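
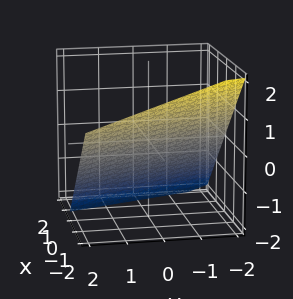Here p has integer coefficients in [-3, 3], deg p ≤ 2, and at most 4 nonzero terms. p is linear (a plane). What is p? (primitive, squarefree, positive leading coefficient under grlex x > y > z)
3*x + y + 3*z + 2

First, degree: every cross-section is a straight line — this is a plane, so deg p = 1.
Next, from the visible intercepts: it meets the y-axis at y = -2 (among the integer gridlines).
Finally, matching integer coefficients to the picture gives p.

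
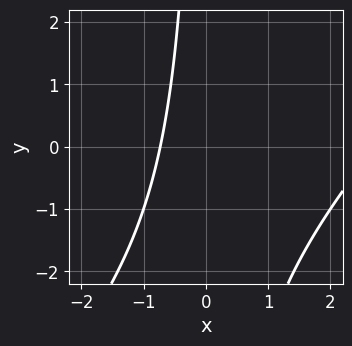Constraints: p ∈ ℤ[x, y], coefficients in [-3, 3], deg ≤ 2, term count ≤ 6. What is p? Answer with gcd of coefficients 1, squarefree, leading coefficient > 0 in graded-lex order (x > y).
1. Degree: the shape is more complex than any degree-1 curve, so deg p = 2.
2. From the axis intercepts and sections: the curve avoids every integer y-axis point in the box.
3. Assembling these constraints gives the stated polynomial.

x^2 - x*y - 2*x - 2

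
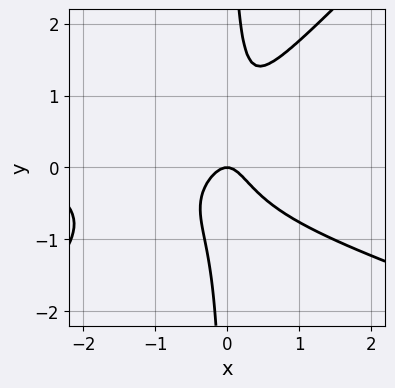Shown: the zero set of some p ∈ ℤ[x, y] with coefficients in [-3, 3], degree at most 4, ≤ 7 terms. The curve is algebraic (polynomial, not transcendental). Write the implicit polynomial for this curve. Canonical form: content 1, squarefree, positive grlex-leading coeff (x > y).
1. The degree is 3 — no degree-2 curve has this shape.
2. Checking where it meets the axes: it crosses the x-axis at the gridline x = 0; it meets the y-axis at y = 0 (among the integer gridlines).
3. Putting this together gives p.

x^3 + 2*x^2*y - 3*x*y^2 + 3*x^2 + y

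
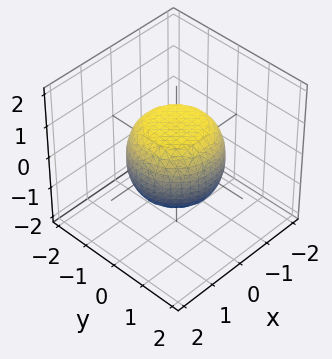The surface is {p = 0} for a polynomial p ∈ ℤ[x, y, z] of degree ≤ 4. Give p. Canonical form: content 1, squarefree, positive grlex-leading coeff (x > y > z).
2*x^4 + 4*x^2*y^2 + 2*y^4 - x^2 - y^2 + 3*z^2 - 3

First, deg p = 4. No degree-3 surface has this shape.
Then, by symmetry, every cross-section ⟂ z is a circle, so x, y appear only via x² + y².
Next, from the axis intercepts and sections: a circular section at z = 1 has radius between 0 and 1; the z-axis gridline crossings are at z ∈ {-1, 1}.
Finally, the integer polynomial consistent with all of this is the stated p.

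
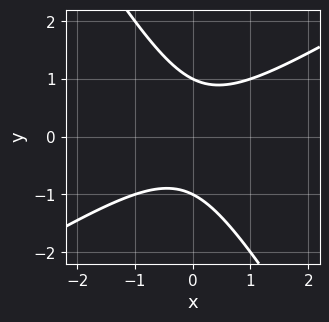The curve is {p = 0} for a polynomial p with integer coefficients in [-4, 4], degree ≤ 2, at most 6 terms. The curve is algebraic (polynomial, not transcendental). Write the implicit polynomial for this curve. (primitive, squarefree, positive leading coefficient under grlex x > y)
First, the degree is 2 — no degree-1 curve has this shape.
Then, from the axis intercepts and sections: no x-intercept at any integer in the box; the y-axis gridline crossings are at y ∈ {-1, 1}.
Finally, assembling these constraints gives the stated polynomial.

x^2 - x*y - y^2 + 1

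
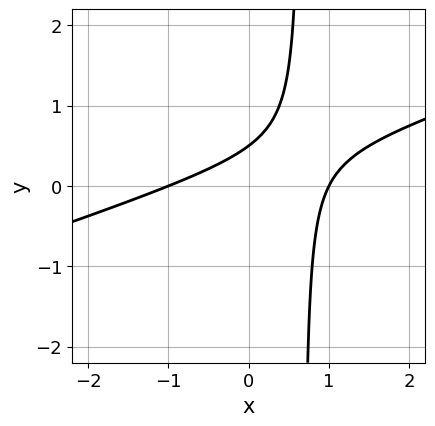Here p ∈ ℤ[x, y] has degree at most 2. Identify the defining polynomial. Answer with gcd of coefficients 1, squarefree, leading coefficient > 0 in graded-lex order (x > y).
x^2 - 3*x*y + 2*y - 1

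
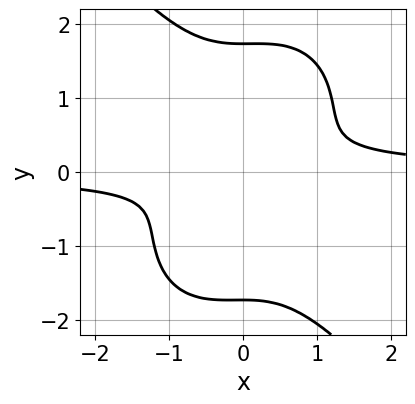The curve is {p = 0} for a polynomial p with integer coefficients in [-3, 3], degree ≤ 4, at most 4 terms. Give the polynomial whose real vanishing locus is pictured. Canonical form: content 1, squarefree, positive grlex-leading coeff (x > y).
1. deg p = 4. No degree-3 curve has this shape.
2. The integer polynomial consistent with all of this is the stated p.

2*x^3*y + y^4 - x^2 - 3*y^2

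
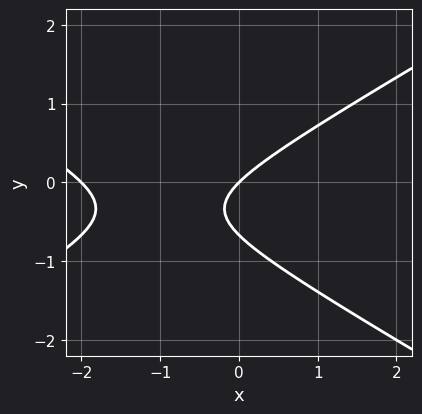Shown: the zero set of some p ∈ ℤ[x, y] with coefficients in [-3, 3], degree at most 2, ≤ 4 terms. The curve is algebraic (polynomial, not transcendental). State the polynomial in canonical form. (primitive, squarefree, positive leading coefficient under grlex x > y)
x^2 - 3*y^2 + 2*x - 2*y

First, deg p = 2.
Next, from the visible intercepts: it meets the y-axis at y = 0 (among the integer gridlines); the x-axis gridline crossings are at x ∈ {-2, 0}.
Finally, matching integer coefficients to the picture gives p.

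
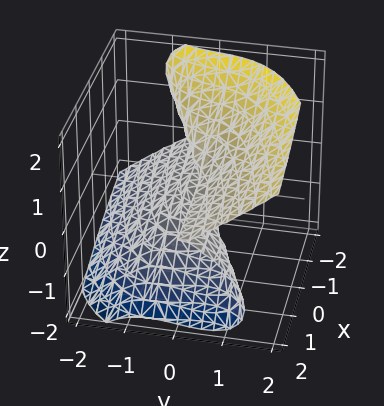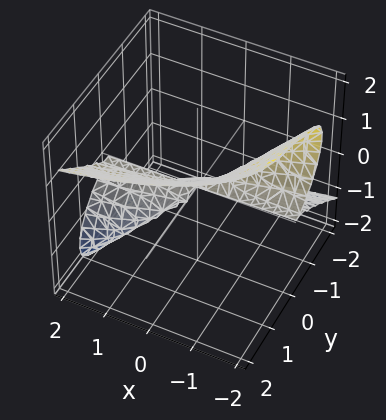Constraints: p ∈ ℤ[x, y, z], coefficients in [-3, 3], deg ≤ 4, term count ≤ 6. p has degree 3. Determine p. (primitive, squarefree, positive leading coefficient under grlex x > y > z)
3*x*z^2 - 2*y^3 + 3*z^3 - y*z

deg p = 3. The shape is more complex than any degree-2 surface.
Against the integer gridlines: the visible x-axis segment lies entirely on the surface; it meets the y-axis at y = 0 (among the integer gridlines); it meets the z-axis at z = 0 (among the integer gridlines).
Putting this together gives p.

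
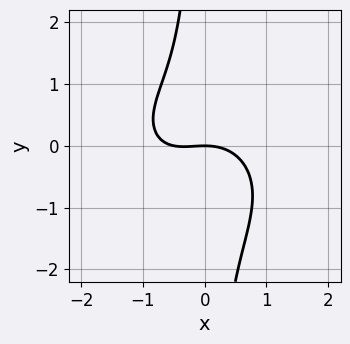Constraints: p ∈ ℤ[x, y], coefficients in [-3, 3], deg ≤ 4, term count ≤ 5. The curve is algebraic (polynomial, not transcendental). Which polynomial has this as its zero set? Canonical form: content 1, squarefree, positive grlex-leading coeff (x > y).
2*x^3 + 3*x*y^2 + x^2 + x*y + 3*y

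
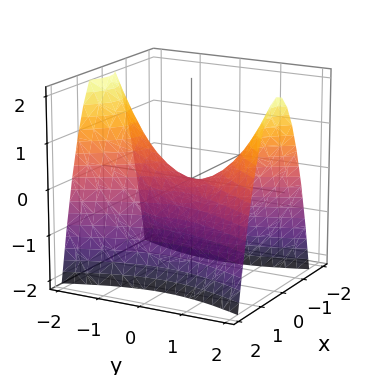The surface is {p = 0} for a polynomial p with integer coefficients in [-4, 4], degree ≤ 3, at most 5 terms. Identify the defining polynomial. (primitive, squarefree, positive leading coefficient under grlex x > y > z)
1. Degree: a hyperbolic paraboloid; a quadric, so deg p = 2.
2. Symmetries: the x ↦ −x reflection is a symmetry, so x appears only in even powers; the y ↦ −y reflection is a symmetry, so y appears only in even powers.
3. Checking where it meets the axes: one x-axis crossing is at x = 0; one z-axis crossing is at z = 0.
4. These observations pin down the coefficients.

3*x^2 - y^2 + 2*z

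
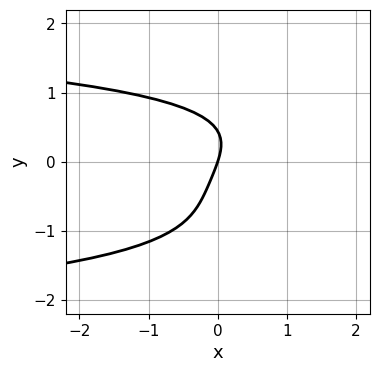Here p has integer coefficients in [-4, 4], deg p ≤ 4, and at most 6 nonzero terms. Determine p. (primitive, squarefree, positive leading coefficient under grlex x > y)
2*y^4 + 2*y^3 + y^2 + 3*x - y

1. deg p = 4. A generic line meets the curve in up to 4 points.
2. Against the integer gridlines: one y-axis crossing is at y = 0; it crosses the x-axis at the gridline x = 0.
3. Solving for integer coefficients yields p as stated.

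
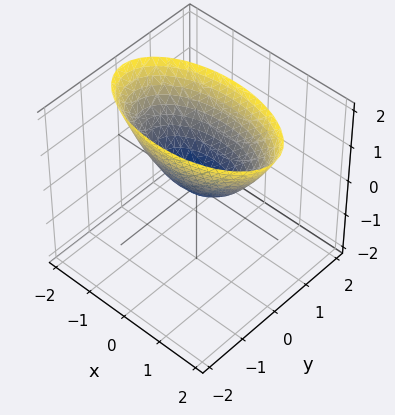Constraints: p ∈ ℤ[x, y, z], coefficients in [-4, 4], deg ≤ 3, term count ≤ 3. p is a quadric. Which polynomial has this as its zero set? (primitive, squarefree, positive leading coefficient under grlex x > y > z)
(a) Degree: a single bowl opening along one axis; a quadric, so deg p = 2.
(b) Symmetries: the y ↦ −y reflection is a symmetry, so y appears only in even powers; the x ↦ −x reflection is a symmetry, so x appears only in even powers.
(c) Reading off the gridlines: one x-axis crossing is at x = 0; one y-axis crossing is at y = 0; it crosses the z-axis at the gridline z = 0.
(d) Putting this together gives p.

x^2 + 3*y^2 - 2*z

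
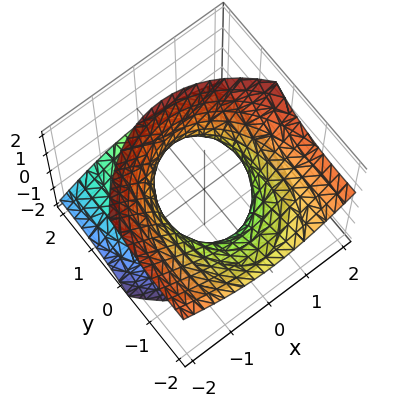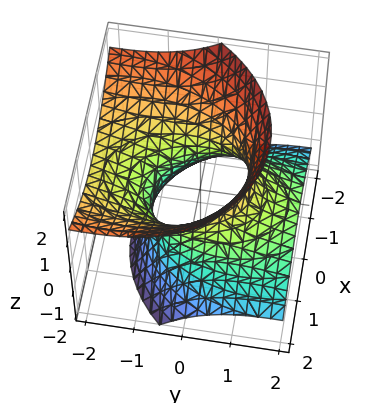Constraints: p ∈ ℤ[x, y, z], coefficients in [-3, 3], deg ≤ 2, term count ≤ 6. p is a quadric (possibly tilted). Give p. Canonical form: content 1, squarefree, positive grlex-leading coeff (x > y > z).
2*x^2 + y^2 + 3*y*z - 2*z^2 - 2

(a) The degree is 2 — a generic line meets the surface in up to 2 points.
(b) From the axis intercepts and sections: the x-axis gridline crossings are at x ∈ {-1, 1}; the surface avoids every integer z-axis point in the box.
(c) Fitting integer coefficients to these (and the overall shape) gives p.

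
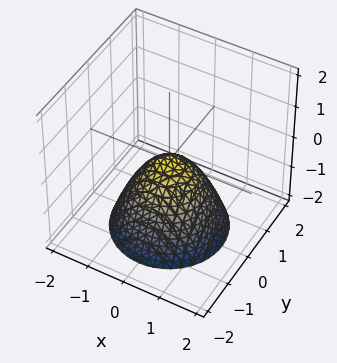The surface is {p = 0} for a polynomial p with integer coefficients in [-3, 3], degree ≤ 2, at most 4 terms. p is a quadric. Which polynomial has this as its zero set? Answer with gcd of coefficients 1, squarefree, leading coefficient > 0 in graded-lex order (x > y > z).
x^2 + y^2 + z

(a) deg p = 2. A paraboloid; a quadric.
(b) Symmetries: the z-axis is an axis of rotation, so x and y enter only as x² + y².
(c) Checking where it meets the axes: it crosses the x-axis at the gridline x = 0; it crosses the y-axis at the gridline y = 0; a circular section at z = -1 has radius exactly 1; it meets the z-axis at z = 0 (among the integer gridlines).
(d) These observations pin down the coefficients.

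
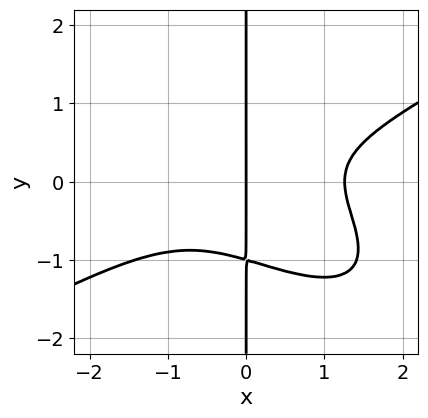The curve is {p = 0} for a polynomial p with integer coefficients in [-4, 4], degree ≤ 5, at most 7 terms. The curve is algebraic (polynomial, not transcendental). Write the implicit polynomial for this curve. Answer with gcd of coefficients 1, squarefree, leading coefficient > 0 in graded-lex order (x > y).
x^4 - 2*x^2*y^2 - 3*x*y^3 - x*y^2 - 2*x

First, deg p = 4.
Then, against the integer gridlines: it crosses the x-axis at the gridline x = 0; the visible y-axis segment lies entirely on the curve.
Finally, fitting integer coefficients to these (and the overall shape) gives p.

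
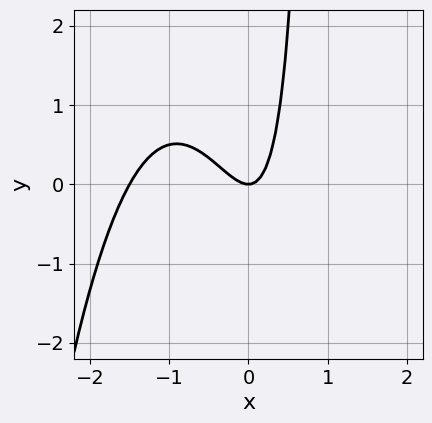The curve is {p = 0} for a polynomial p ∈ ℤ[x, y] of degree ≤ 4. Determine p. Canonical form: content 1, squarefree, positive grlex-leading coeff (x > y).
2*x^3 + 3*x^2 + x*y - y

First, degree: the shape is more complex than any degree-2 curve, so deg p = 3.
Next, reading off the gridlines: one x-axis crossing is at x = 0; it meets the y-axis at y = 0 (among the integer gridlines).
Finally, the integer polynomial consistent with all of this is the stated p.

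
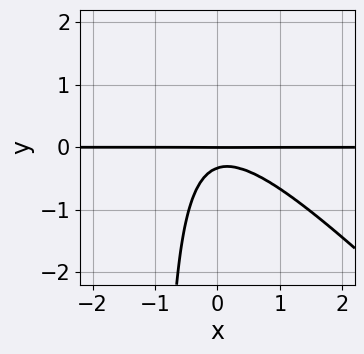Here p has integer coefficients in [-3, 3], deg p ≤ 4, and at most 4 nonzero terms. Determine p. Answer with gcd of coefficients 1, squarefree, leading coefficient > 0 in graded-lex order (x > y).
deg p = 3. No degree-2 curve has this shape.
Checking where it meets the axes: every point of the x-axis in the box is on the curve; one y-axis crossing is at y = 0.
Putting this together gives p.

3*x^2*y + 3*x*y^2 + 3*y^2 + y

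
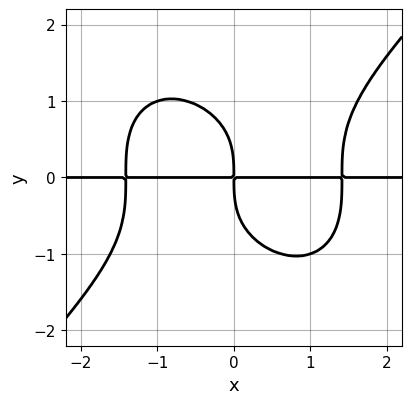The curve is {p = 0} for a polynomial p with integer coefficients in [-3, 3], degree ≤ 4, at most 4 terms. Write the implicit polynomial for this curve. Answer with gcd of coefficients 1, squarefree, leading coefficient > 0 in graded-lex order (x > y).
Degree: no degree-3 curve has this shape, so deg p = 4.
Observable constraints: the visible x-axis segment lies entirely on the curve.
The integer polynomial consistent with all of this is the stated p.

x^3*y - y^4 - 2*x*y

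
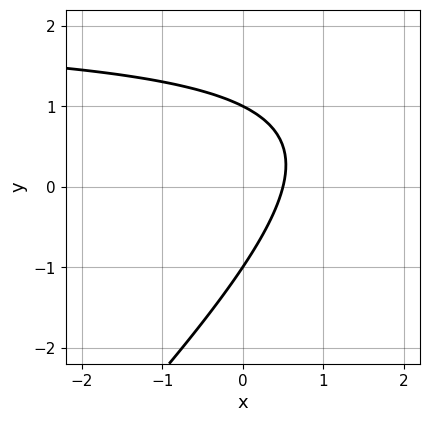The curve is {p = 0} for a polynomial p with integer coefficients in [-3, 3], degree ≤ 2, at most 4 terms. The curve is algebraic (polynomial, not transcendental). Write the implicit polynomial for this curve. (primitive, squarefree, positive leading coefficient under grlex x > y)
1. The degree is 2 — no degree-1 curve has this shape.
2. From the visible intercepts: the y-axis gridline crossings are at y ∈ {-1, 1}.
3. Matching integer coefficients to the picture gives p.

x*y - y^2 - 2*x + 1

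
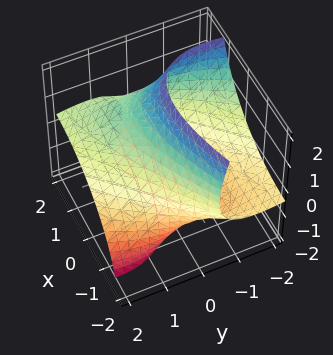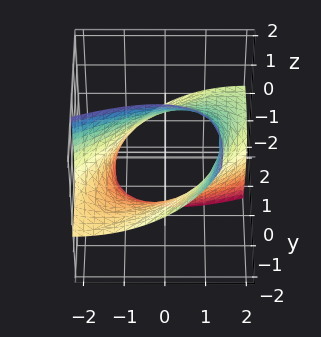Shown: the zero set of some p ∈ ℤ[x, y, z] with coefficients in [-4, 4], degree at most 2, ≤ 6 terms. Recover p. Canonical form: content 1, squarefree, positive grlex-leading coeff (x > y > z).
First, degree: the shape is more complex than any degree-1 surface, so deg p = 2.
Finally, solving for integer coefficients yields p as stated.

x^2 - 2*x*y + y^2 + 3*y*z + z^2 - 3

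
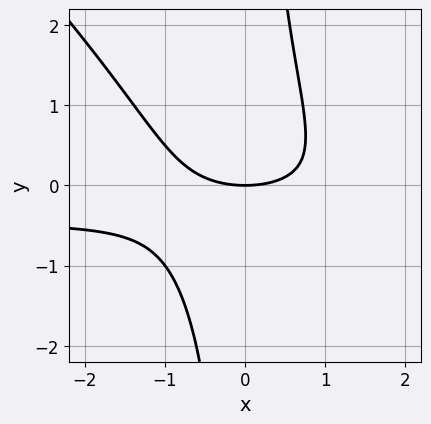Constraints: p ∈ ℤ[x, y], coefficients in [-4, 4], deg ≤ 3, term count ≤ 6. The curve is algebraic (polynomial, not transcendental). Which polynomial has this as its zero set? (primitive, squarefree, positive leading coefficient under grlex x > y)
2*x^2*y + 2*x*y^2 + x^2 - 3*y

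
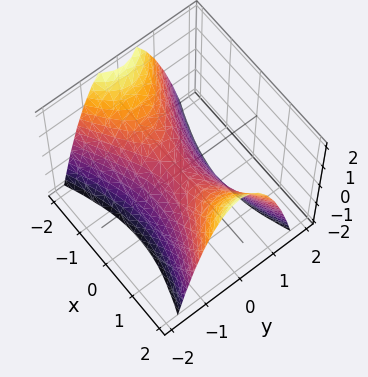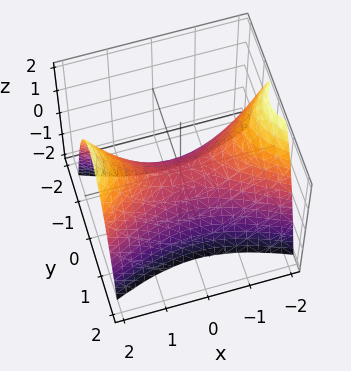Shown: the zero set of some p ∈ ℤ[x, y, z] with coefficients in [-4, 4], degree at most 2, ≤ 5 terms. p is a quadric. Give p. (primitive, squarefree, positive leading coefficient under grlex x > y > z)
x^2 - 3*y^2 - 2*z

(a) The degree is 2 — a saddle surface; a quadric.
(b) Symmetries: mirror symmetry y ↦ −y ⇒ only even powers of y; mirror symmetry x ↦ −x ⇒ only even powers of x.
(c) Checking where it meets the axes: one z-axis crossing is at z = 0; one y-axis crossing is at y = 0; one x-axis crossing is at x = 0.
(d) Assembling these constraints gives the stated polynomial.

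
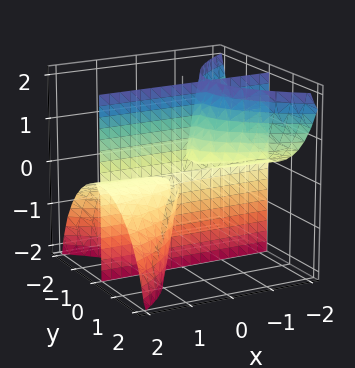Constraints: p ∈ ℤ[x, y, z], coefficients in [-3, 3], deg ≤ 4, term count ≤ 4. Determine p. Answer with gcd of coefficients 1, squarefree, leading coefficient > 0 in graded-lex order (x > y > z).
(a) I count 3 distinct pieces.
(b) deg p = 3.
(c) Observable constraints: one y-axis crossing is at y = 0; the visible z-axis segment lies entirely on the surface; the visible x-axis segment lies entirely on the surface.
(d) Putting this together gives p.

3*x*y*z + 2*y^3 + y*z^2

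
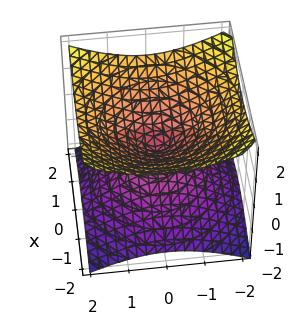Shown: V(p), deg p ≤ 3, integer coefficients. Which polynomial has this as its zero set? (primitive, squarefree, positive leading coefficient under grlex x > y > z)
(a) deg p = 2. Two nappes meeting at a single point; a quadric.
(b) Symmetries: rotational symmetry about the z-axis ⇒ p depends on x, y only through x² + y²; it's symmetric under z → −z, forcing even powers of z.
(c) Against the integer gridlines: it crosses the y-axis at the gridline y = 0; one z-axis crossing is at z = 0; it meets the x-axis at x = 0 (among the integer gridlines); a circular section at z = 1 has radius between 1 and 2.
(d) Together with the visible shape, these determine p as stated.

x^2 + y^2 - 2*z^2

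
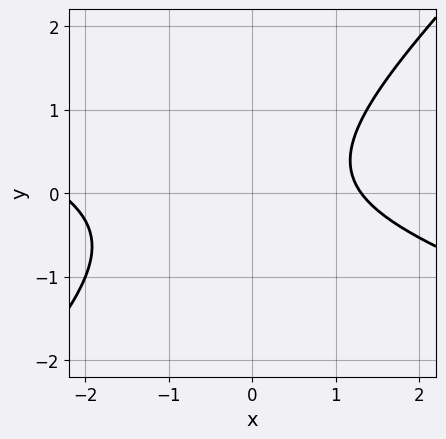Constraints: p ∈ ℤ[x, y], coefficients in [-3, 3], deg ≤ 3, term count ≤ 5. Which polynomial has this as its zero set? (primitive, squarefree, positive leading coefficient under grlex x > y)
First, deg p = 2. The shape is more complex than any degree-1 curve.
Then, from the axis intercepts and sections: the curve avoids every integer y-axis point in the box.
Finally, together with the visible shape, these determine p as stated.

x^2 + 2*x*y - 3*y^2 + x - 3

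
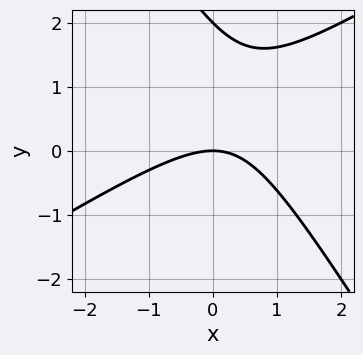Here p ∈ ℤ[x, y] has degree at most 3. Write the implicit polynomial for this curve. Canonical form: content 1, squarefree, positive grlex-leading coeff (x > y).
First, the degree is 2 — the shape is more complex than any degree-1 curve.
Then, from the axis intercepts and sections: it meets the x-axis at x = 0 (among the integer gridlines); the y-axis gridline crossings are at y ∈ {0, 2}.
Finally, these observations pin down the coefficients.

x^2 - x*y - y^2 + 2*y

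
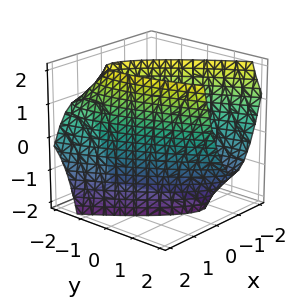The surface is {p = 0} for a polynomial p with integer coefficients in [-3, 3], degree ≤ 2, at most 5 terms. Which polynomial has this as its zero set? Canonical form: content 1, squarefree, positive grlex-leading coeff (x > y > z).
3*x^2 + 3*x*y + y^2 - y*z - 3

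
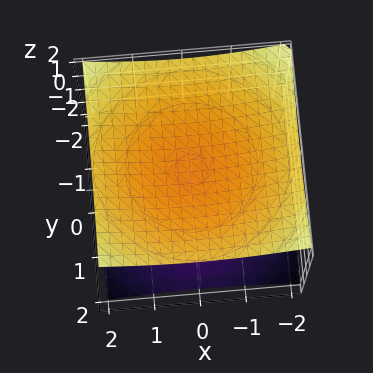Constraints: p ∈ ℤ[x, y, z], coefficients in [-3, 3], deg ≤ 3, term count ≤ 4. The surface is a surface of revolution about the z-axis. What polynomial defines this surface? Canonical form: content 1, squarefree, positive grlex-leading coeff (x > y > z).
x^2 + y^2 - 3*z^2 + 3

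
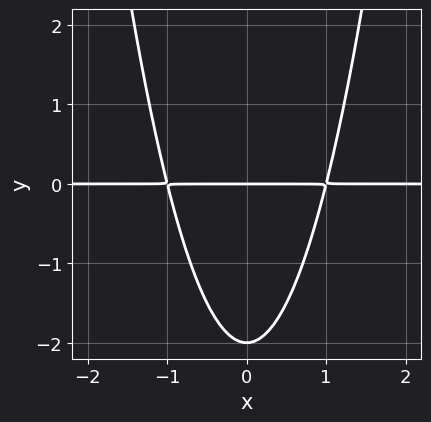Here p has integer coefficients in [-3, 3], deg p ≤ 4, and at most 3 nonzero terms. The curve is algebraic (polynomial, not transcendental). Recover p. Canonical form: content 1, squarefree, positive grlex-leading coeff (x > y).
(a) The degree is 3 — no degree-2 curve has this shape.
(b) Symmetries: mirror symmetry x ↦ −x ⇒ only even powers of x.
(c) From the axis intercepts and sections: every point of the x-axis in the box is on the curve; among the integer gridlines, it crosses the y-axis at y ∈ {-2, 0}.
(d) Solving for integer coefficients yields p as stated.

2*x^2*y - y^2 - 2*y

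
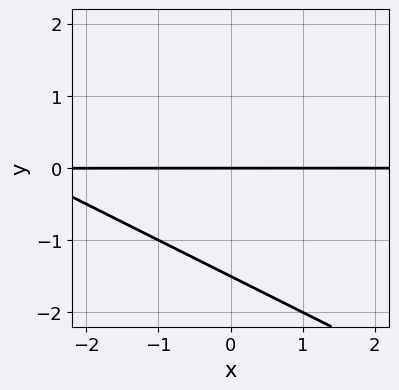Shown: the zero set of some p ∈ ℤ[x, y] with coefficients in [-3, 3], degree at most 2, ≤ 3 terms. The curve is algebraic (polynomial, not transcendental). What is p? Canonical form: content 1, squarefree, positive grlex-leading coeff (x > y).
First, degree: no degree-1 curve has this shape, so deg p = 2.
Then, from the axis intercepts and sections: one y-axis crossing is at y = 0; the visible x-axis segment lies entirely on the curve.
Finally, together with the visible shape, these determine p as stated.

x*y + 2*y^2 + 3*y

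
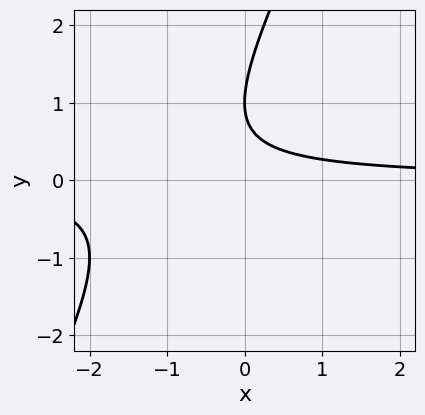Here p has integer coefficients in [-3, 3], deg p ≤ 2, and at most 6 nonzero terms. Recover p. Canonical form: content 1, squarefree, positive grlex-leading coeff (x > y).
2*x*y - y^2 + 2*y - 1

(a) deg p = 2.
(b) From the axis intercepts and sections: it meets the y-axis at y = 1 (among the integer gridlines); it misses every integer gridline on the x-axis.
(c) Solving for integer coefficients yields p as stated.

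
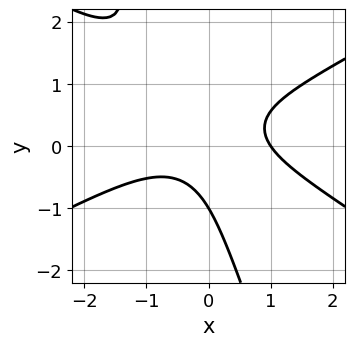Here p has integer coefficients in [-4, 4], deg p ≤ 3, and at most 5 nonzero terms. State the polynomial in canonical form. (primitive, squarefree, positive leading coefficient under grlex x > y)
x^3 - 3*x*y^2 - y^3 + 2*x*y - 1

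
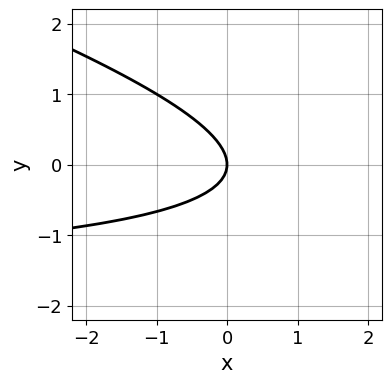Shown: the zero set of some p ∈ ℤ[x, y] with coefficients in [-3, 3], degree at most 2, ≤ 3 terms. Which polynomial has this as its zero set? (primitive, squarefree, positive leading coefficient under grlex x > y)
(a) The degree is 2 — no degree-1 curve has this shape.
(b) Observable constraints: it crosses the y-axis at the gridline y = 0; one x-axis crossing is at x = 0.
(c) Matching integer coefficients to the picture gives p.

x*y + 3*y^2 + 2*x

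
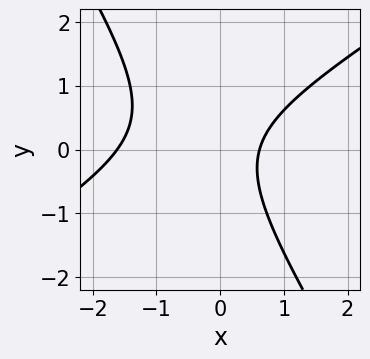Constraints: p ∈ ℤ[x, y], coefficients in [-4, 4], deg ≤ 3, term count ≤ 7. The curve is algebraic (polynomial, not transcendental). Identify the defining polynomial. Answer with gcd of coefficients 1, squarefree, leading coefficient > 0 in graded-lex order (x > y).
x^2 - x*y - y^2 + x - 1

(a) The degree is 2 — a generic line meets the curve in up to 2 points.
(b) Checking where it meets the axes: no y-intercept at any integer in the box.
(c) Fitting integer coefficients to these (and the overall shape) gives p.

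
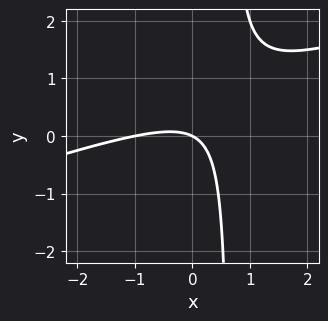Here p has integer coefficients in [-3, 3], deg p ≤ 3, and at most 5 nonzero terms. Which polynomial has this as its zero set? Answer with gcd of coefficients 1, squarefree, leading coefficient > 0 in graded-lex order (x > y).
The degree is 2 — no degree-1 curve has this shape.
Against the integer gridlines: among the integer gridlines, it crosses the x-axis at x ∈ {-1, 0}; it crosses the y-axis at the gridline y = 0.
Fitting integer coefficients to these (and the overall shape) gives p.

x^2 - 3*x*y + x + 2*y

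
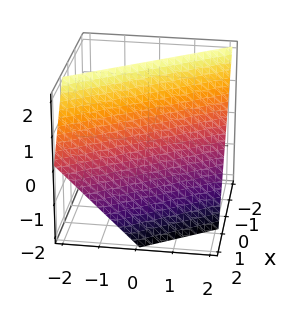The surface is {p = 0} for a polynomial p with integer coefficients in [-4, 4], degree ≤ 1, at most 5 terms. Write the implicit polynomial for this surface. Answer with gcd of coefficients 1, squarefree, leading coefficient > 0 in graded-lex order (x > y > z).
3*x + 2*y + 2*z - 2

First, degree: every cross-section is a straight line — this is a plane, so deg p = 1.
Then, observable constraints: it meets the y-axis at y = 1 (among the integer gridlines); it meets the z-axis at z = 1 (among the integer gridlines).
Finally, fitting integer coefficients to these (and the overall shape) gives p.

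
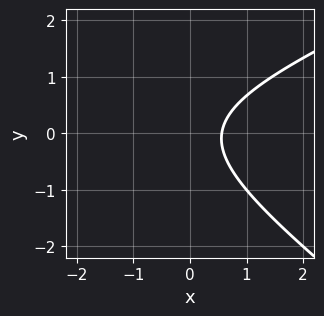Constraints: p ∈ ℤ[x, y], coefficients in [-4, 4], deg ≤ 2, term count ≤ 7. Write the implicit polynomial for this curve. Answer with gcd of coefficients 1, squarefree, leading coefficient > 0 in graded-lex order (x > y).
(a) Degree: a generic line meets the curve in up to 2 points, so deg p = 2.
(b) Checking where it meets the axes: it misses every integer gridline on the y-axis.
(c) The integer polynomial consistent with all of this is the stated p.

x^2 - x*y - 3*y^2 + 3*x - 2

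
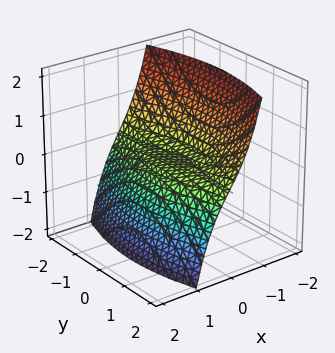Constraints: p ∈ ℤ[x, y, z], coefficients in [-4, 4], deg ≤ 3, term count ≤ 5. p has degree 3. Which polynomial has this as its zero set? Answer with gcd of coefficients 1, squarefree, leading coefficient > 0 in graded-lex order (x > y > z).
1. deg p = 3. The shape is more complex than any degree-2 surface.
2. Against the integer gridlines: it crosses the x-axis at the gridline x = 0; it crosses the z-axis at the gridline z = 0; every point of the y-axis in the box is on the surface.
3. These observations pin down the coefficients.

3*x^3 + x*y^2 + 3*z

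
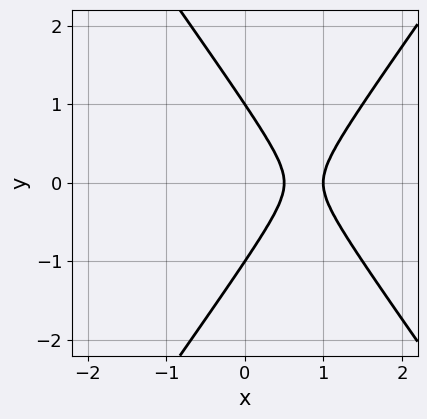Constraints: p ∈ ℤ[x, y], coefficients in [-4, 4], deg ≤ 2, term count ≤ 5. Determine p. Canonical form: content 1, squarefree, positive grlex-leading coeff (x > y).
2*x^2 - y^2 - 3*x + 1

(a) Degree: the shape is more complex than any degree-1 curve, so deg p = 2.
(b) Symmetries: it's symmetric under y → −y, forcing even powers of y.
(c) Reading off the gridlines: among the integer gridlines, it crosses the y-axis at y ∈ {-1, 1}; one x-axis crossing is at x = 1.
(d) Fitting integer coefficients to these (and the overall shape) gives p.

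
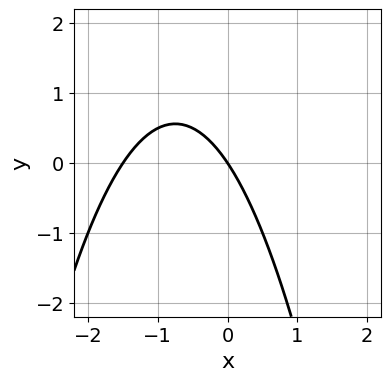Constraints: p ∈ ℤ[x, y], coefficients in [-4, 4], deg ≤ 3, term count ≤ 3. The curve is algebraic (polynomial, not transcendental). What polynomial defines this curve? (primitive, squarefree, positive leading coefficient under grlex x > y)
(a) The degree is 2 — the shape is more complex than any degree-1 curve.
(b) Reading off the gridlines: one x-axis crossing is at x = 0; it crosses the y-axis at the gridline y = 0.
(c) Fitting integer coefficients to these (and the overall shape) gives p.

2*x^2 + 3*x + 2*y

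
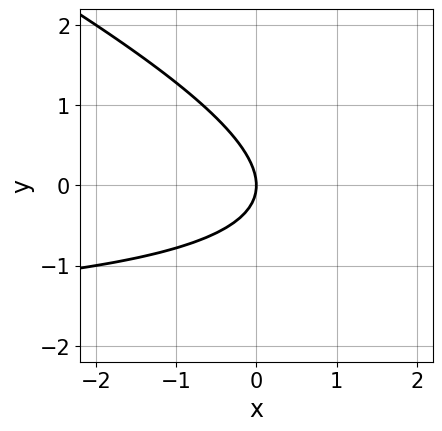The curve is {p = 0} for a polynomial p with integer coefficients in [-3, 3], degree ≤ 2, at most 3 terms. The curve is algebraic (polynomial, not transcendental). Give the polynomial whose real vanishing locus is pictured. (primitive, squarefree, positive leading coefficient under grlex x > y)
deg p = 2. The shape is more complex than any degree-1 curve.
Against the integer gridlines: it meets the y-axis at y = 0 (among the integer gridlines); one x-axis crossing is at x = 0.
The integer polynomial consistent with all of this is the stated p.

x*y + 2*y^2 + 2*x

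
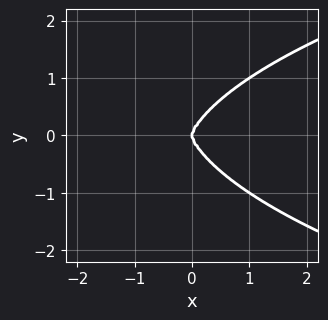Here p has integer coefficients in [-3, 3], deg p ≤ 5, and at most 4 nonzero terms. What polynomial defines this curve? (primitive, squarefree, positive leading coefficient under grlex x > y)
1. The degree is 4 — the shape is more complex than any degree-3 curve.
2. Symmetries: mirror symmetry y ↦ −y ⇒ only even powers of y.
3. From the axis intercepts and sections: it crosses the x-axis at the gridline x = 0; it crosses the y-axis at the gridline y = 0.
4. These observations pin down the coefficients.

x^2*y^2 + y^4 - 2*x^3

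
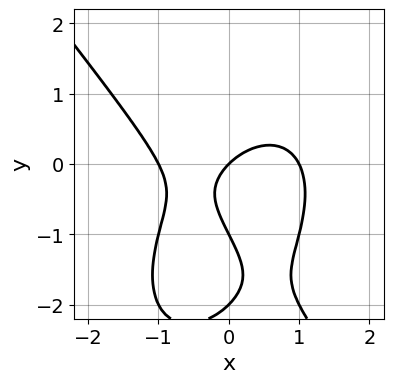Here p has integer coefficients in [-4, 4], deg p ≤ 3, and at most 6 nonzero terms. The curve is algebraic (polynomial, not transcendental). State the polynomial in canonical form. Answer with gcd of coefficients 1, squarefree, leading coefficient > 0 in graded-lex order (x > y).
First, deg p = 3.
Next, from the axis intercepts and sections: the y-axis gridline crossings are at y ∈ {-2, -1, 0}; among the integer gridlines, it crosses the x-axis at x ∈ {-1, 0, 1}.
Finally, the integer polynomial consistent with all of this is the stated p.

2*x^3 + y^3 + 3*y^2 - 2*x + 2*y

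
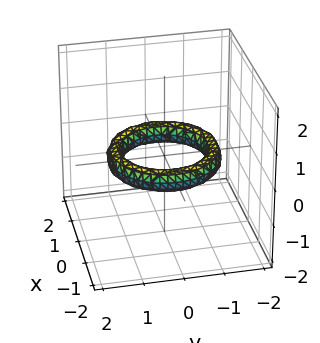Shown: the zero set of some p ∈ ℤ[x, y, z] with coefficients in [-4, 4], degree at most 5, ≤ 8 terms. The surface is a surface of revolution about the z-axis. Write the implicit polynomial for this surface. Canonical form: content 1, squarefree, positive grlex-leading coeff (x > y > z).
First, deg p = 4.
Next, symmetries: the z-axis is an axis of rotation, so x and y enter only as x² + y².
Then, observable constraints: among the integer gridlines, it crosses the x-axis at x ∈ {-1, 1}; among the integer gridlines, it crosses the y-axis at y ∈ {-1, 1}.
Finally, solving for integer coefficients yields p as stated.

x^4 + 2*x^2*y^2 + y^4 - 3*x^2 - 3*y^2 + 3*z^2 + 2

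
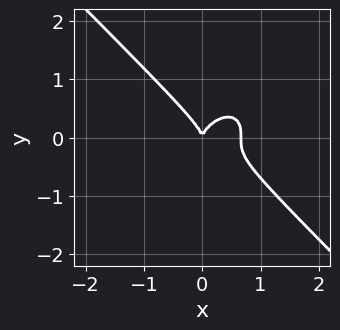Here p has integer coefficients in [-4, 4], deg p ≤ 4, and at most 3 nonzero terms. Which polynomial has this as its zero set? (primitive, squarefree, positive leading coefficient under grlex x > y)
3*x^3 + 3*y^3 - 2*x^2

deg p = 3.
From the visible intercepts: one x-axis crossing is at x = 0; it meets the y-axis at y = 0 (among the integer gridlines).
Putting this together gives p.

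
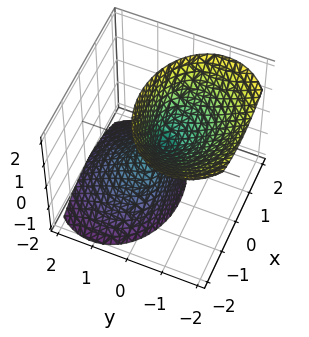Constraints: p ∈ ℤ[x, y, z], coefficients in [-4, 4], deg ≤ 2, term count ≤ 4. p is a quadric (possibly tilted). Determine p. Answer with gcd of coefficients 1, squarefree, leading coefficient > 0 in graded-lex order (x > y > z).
(a) There are 2 components. Treating them together as one polynomial.
(b) Degree: no degree-1 surface has this shape, so deg p = 2.
(c) Against the integer gridlines: it crosses the y-axis at the gridline y = 0; one z-axis crossing is at z = 0; it crosses the x-axis at the gridline x = 0.
(d) Assembling these constraints gives the stated polynomial.

2*x^2 + 3*y^2 + 3*y*z - z^2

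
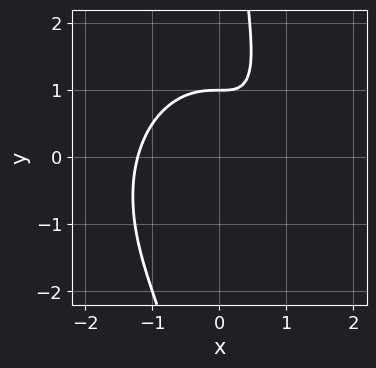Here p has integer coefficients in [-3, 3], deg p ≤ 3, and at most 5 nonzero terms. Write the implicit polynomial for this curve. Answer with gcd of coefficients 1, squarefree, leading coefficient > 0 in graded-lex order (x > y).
3*x^3 + 2*x*y^2 - 2*x - 3*y + 3

deg p = 3.
From the axis intercepts and sections: it meets the y-axis at y = 1 (among the integer gridlines).
Putting this together gives p.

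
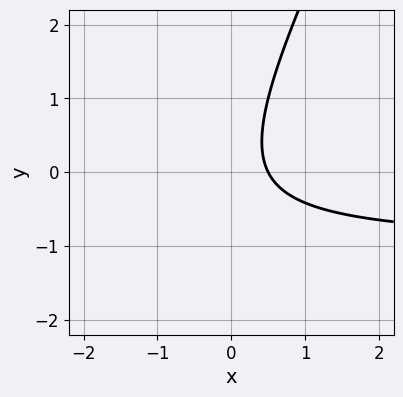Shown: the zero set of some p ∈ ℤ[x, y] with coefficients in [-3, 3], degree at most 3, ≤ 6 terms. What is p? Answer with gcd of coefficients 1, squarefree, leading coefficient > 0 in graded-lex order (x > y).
1. The degree is 2 — a generic line meets the curve in up to 2 points.
2. From the visible intercepts: no y-intercept at any integer in the box.
3. Together with the visible shape, these determine p as stated.

2*x*y - y^2 + 2*x - 1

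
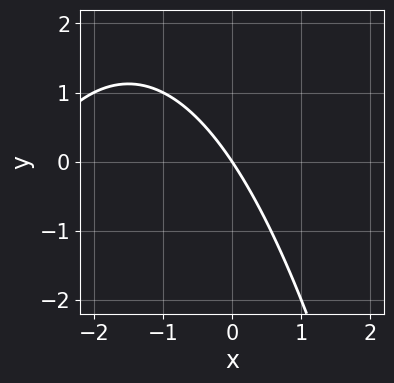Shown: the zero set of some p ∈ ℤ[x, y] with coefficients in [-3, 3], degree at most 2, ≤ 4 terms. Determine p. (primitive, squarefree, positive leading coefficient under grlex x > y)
First, degree: no degree-1 curve has this shape, so deg p = 2.
Then, from the visible intercepts: it meets the y-axis at y = 0 (among the integer gridlines); one x-axis crossing is at x = 0.
Finally, solving for integer coefficients yields p as stated.

x^2 + 3*x + 2*y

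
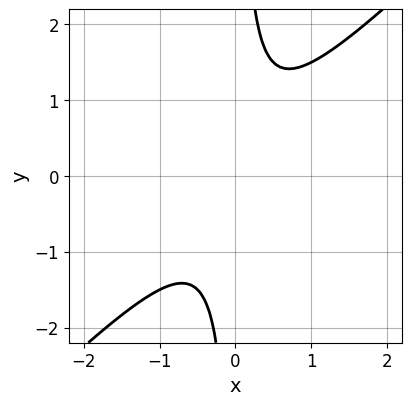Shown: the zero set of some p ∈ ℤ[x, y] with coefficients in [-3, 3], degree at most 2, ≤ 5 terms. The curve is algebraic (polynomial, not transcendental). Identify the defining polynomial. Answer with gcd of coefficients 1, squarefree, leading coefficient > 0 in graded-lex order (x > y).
2*x^2 - 2*x*y + 1

(a) The degree is 2 — no degree-1 curve has this shape.
(b) Against the integer gridlines: no x-intercept at any integer in the box; no y-intercept at any integer in the box.
(c) Together with the visible shape, these determine p as stated.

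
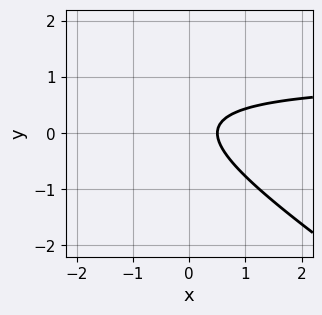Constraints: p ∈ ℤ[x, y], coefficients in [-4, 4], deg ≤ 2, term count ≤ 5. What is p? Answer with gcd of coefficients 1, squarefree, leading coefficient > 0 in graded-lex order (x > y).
2*x*y + 3*y^2 - 2*x - y + 1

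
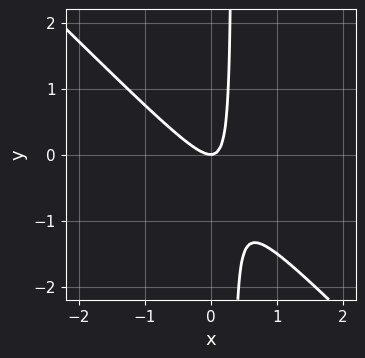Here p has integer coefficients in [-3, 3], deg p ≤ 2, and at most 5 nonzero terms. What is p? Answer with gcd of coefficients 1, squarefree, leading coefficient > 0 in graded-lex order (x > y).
3*x^2 + 3*x*y - y

deg p = 2. No degree-1 curve has this shape.
Against the integer gridlines: it crosses the x-axis at the gridline x = 0; it meets the y-axis at y = 0 (among the integer gridlines).
Assembling these constraints gives the stated polynomial.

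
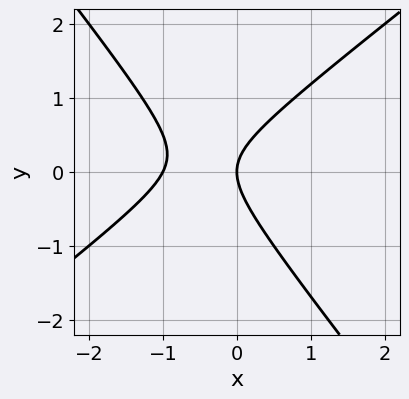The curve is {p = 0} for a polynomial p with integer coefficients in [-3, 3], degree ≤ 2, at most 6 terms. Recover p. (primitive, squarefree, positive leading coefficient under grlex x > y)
1. The degree is 2 — a generic line meets the curve in up to 2 points.
2. Reading off the gridlines: among the integer gridlines, it crosses the x-axis at x ∈ {-1, 0}; it crosses the y-axis at the gridline y = 0.
3. Matching integer coefficients to the picture gives p.

2*x^2 - x*y - 2*y^2 + 2*x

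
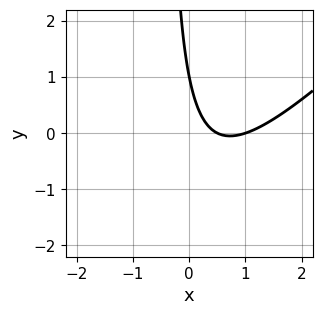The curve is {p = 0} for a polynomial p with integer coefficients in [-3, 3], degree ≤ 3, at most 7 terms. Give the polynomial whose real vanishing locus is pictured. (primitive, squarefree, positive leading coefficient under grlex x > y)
(a) deg p = 2. A generic line meets the curve in up to 2 points.
(b) From the visible intercepts: one y-axis crossing is at y = 1; one x-axis crossing is at x = 1.
(c) These observations pin down the coefficients.

2*x^2 - 2*x*y - 3*x - y + 1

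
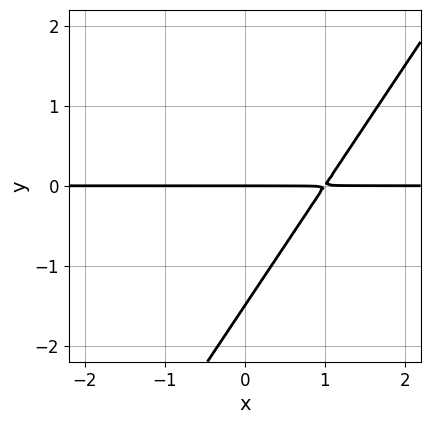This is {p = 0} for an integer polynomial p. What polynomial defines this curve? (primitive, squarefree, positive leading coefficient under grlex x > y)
(a) The degree is 2 — a generic line meets the curve in up to 2 points.
(b) Reading off the gridlines: every point of the x-axis in the box is on the curve; one y-axis crossing is at y = 0.
(c) These observations pin down the coefficients.

3*x*y - 2*y^2 - 3*y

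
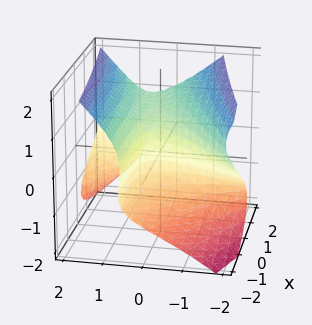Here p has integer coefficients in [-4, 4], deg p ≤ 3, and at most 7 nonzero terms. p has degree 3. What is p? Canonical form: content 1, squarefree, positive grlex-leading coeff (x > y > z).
I count 2 distinct pieces. They look like related sheets of one shape, so recover p as a whole.
Degree: the shape is more complex than any degree-2 surface, so deg p = 3.
From the axis intercepts and sections: it meets the y-axis at y = 0 (among the integer gridlines); it meets the z-axis at z = 0 (among the integer gridlines); it crosses the x-axis at the gridline x = 0.
Solving for integer coefficients yields p as stated.

3*y^2*z - 3*z^3 - 3*x*y + 2*y^2 + 2*x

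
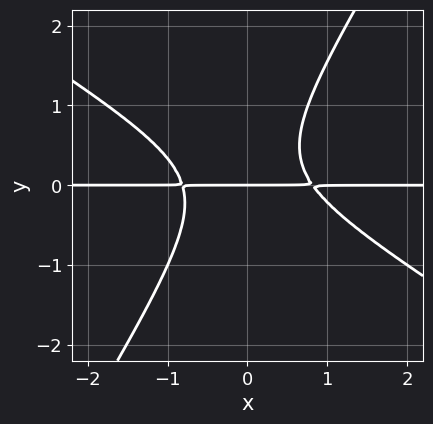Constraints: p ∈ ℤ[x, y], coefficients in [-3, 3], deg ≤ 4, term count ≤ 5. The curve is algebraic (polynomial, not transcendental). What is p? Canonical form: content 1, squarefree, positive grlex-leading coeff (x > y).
deg p = 3. A generic line meets the curve in up to 3 points.
Checking where it meets the axes: one y-axis crossing is at y = 0; every point of the x-axis in the box is on the curve.
Assembling these constraints gives the stated polynomial.

3*x^2*y + 3*x*y^2 - 3*y^3 + y^2 - 2*y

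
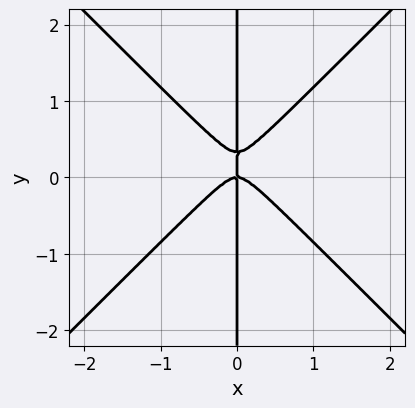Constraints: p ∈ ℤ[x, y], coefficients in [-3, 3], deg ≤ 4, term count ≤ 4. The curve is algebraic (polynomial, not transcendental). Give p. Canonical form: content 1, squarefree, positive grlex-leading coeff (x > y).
3*x^3 - 3*x*y^2 + x*y

First, the degree is 3 — the shape is more complex than any degree-2 curve.
Then, reading off the gridlines: every point of the y-axis in the box is on the curve; it meets the x-axis at x = 0 (among the integer gridlines).
Finally, fitting integer coefficients to these (and the overall shape) gives p.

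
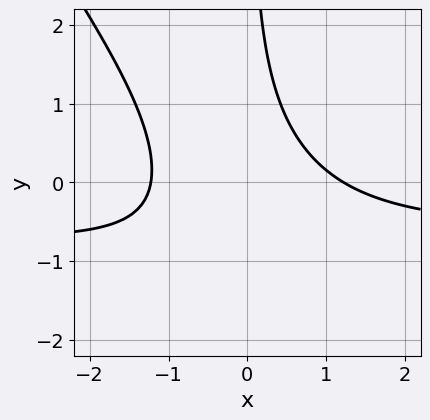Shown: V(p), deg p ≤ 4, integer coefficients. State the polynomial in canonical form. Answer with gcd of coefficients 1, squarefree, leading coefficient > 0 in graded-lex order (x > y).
First, deg p = 3.
Then, reading off the gridlines: no y-intercept at any integer in the box.
Finally, matching integer coefficients to the picture gives p.

3*x^2*y + 2*x*y^2 + 2*x^2 + 3*x*y - 3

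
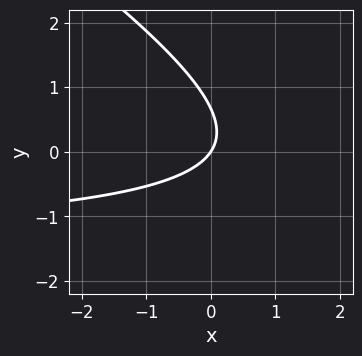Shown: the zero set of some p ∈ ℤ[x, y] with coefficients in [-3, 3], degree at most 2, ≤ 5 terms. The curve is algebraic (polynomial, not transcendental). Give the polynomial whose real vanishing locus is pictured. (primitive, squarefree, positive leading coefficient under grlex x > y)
(a) Degree: no degree-1 curve has this shape, so deg p = 2.
(b) Checking where it meets the axes: it crosses the x-axis at the gridline x = 0; it meets the y-axis at y = 0 (among the integer gridlines).
(c) Putting this together gives p.

2*x*y + 3*y^2 + 3*x - 2*y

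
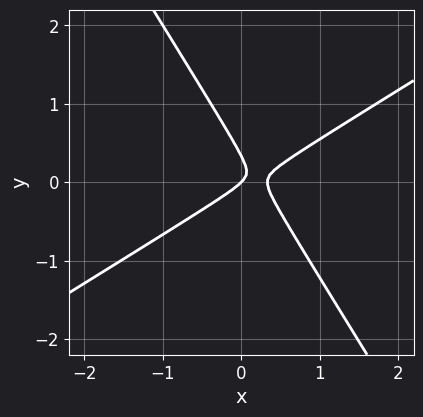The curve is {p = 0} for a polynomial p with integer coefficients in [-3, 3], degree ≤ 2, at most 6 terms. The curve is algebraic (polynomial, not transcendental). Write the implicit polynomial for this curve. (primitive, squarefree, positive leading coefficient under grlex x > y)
1. The degree is 2 — no degree-1 curve has this shape.
2. From the visible intercepts: it meets the y-axis at y = 0 (among the integer gridlines); it meets the x-axis at x = 0 (among the integer gridlines).
3. Solving for integer coefficients yields p as stated.

3*x^2 - 3*x*y - 3*y^2 - x + y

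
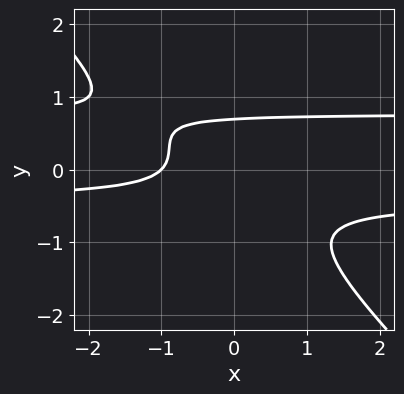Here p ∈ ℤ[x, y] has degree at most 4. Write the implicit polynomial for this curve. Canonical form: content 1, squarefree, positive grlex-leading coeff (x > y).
(a) The degree is 3 — no degree-2 curve has this shape.
(b) Against the integer gridlines: one x-axis crossing is at x = -1.
(c) The integer polynomial consistent with all of this is the stated p.

3*x*y^2 + 3*y^3 - x*y - x - 1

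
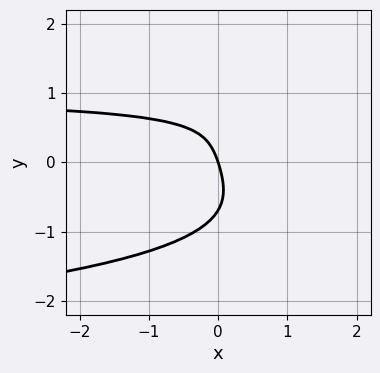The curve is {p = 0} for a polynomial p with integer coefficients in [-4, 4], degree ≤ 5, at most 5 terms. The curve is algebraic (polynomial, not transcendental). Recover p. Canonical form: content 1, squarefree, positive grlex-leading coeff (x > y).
3*y^4 - 3*x*y + 3*x + y

First, the degree is 4 — no degree-3 curve has this shape.
Next, checking where it meets the axes: it meets the y-axis at y = 0 (among the integer gridlines); it crosses the x-axis at the gridline x = 0.
Finally, matching integer coefficients to the picture gives p.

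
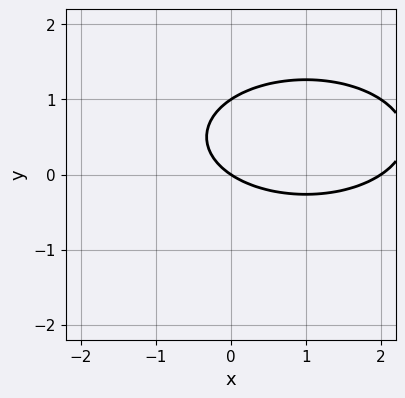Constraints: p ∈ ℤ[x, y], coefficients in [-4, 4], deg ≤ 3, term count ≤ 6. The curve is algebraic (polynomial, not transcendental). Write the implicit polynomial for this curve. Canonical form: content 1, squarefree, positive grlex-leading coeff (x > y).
x^2 + 3*y^2 - 2*x - 3*y

(a) The degree is 2 — no degree-1 curve has this shape.
(b) Observable constraints: the x-axis gridline crossings are at x ∈ {0, 2}; among the integer gridlines, it crosses the y-axis at y ∈ {0, 1}.
(c) Solving for integer coefficients yields p as stated.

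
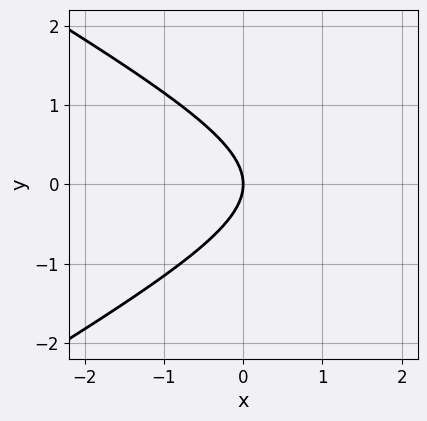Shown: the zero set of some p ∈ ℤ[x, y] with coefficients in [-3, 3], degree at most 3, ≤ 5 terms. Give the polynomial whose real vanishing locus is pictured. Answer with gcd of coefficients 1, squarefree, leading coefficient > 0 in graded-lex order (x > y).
x^2 - 3*y^2 - 3*x

(a) Degree: no degree-1 curve has this shape, so deg p = 2.
(b) Symmetries: it's symmetric under y → −y, forcing even powers of y.
(c) Reading off the gridlines: it meets the y-axis at y = 0 (among the integer gridlines); it meets the x-axis at x = 0 (among the integer gridlines).
(d) Assembling these constraints gives the stated polynomial.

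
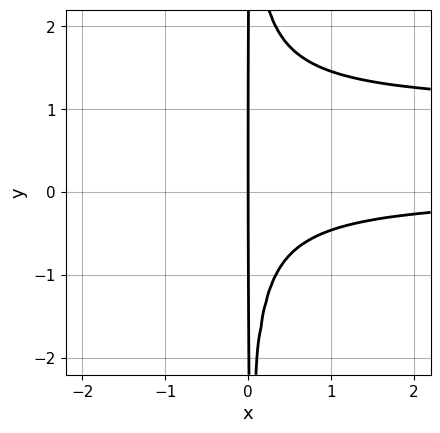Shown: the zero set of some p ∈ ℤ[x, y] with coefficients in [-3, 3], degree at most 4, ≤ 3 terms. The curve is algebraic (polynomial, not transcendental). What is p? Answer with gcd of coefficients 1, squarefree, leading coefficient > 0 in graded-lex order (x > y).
3*x^2*y^2 - 3*x^2*y - 2*x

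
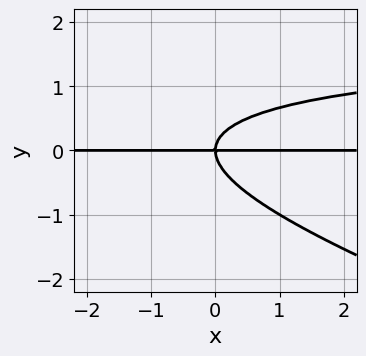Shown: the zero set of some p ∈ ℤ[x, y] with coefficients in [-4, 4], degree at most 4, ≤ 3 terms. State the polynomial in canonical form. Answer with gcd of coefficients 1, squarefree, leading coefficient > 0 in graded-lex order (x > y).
First, deg p = 3. A generic line meets the curve in up to 3 points.
Then, against the integer gridlines: it meets the y-axis at y = 0 (among the integer gridlines); the visible x-axis segment lies entirely on the curve.
Finally, together with the visible shape, these determine p as stated.

x*y^2 + 3*y^3 - 2*x*y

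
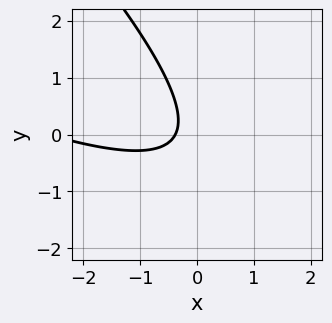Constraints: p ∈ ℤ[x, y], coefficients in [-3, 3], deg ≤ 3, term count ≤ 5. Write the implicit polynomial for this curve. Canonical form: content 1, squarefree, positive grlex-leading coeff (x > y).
x^2 + 3*x*y + 2*y^2 + 3*x + 1

(a) Degree: a generic line meets the curve in up to 2 points, so deg p = 2.
(b) From the visible intercepts: the curve avoids every integer y-axis point in the box.
(c) The integer polynomial consistent with all of this is the stated p.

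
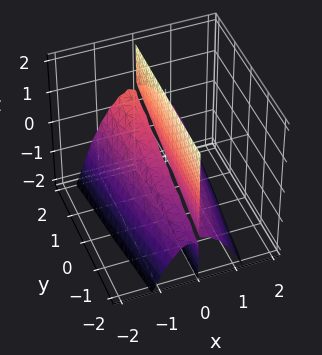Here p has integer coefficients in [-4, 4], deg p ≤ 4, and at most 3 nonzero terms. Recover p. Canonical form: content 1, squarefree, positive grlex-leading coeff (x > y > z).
3*x^3 - x*y + 3*x*z

(a) I count 2 distinct pieces. Treating them together as one polynomial.
(b) Degree: a generic line meets the surface in up to 3 points, so deg p = 3.
(c) From the axis intercepts and sections: every point of the y-axis in the box is on the surface; it crosses the x-axis at the gridline x = 0; the visible z-axis segment lies entirely on the surface.
(d) Solving for integer coefficients yields p as stated.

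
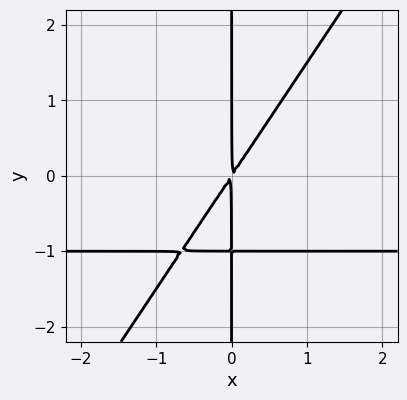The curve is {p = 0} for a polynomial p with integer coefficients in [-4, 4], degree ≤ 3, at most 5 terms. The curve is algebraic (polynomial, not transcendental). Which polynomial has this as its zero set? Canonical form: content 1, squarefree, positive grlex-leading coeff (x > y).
1. Degree: no degree-2 curve has this shape, so deg p = 3.
2. From the axis intercepts and sections: every point of the y-axis in the box is on the curve.
3. The integer polynomial consistent with all of this is the stated p.

3*x^2*y - 2*x*y^2 + 3*x^2 - 2*x*y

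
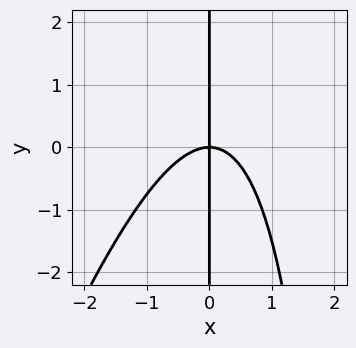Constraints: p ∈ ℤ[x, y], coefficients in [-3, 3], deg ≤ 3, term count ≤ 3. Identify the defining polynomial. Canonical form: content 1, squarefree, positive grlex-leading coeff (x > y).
Degree: a generic line meets the curve in up to 3 points, so deg p = 3.
Checking where it meets the axes: it meets the x-axis at x = 0 (among the integer gridlines); every point of the y-axis in the box is on the curve.
Matching integer coefficients to the picture gives p.

3*x^3 - x^2*y + 3*x*y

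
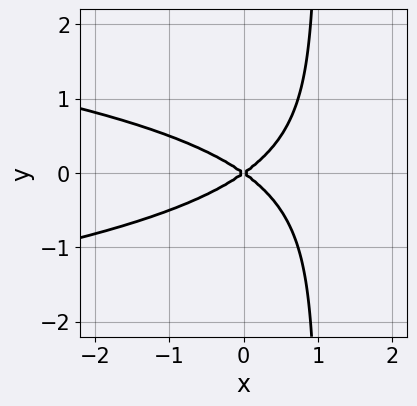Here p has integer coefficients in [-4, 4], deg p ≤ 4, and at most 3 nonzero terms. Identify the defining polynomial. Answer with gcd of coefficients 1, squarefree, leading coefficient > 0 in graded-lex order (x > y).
The degree is 3 — a generic line meets the curve in up to 3 points.
Symmetries: mirror symmetry y ↦ −y ⇒ only even powers of y.
From the visible intercepts: one y-axis crossing is at y = 0; it crosses the x-axis at the gridline x = 0.
Fitting integer coefficients to these (and the overall shape) gives p.

2*x*y^2 + x^2 - 2*y^2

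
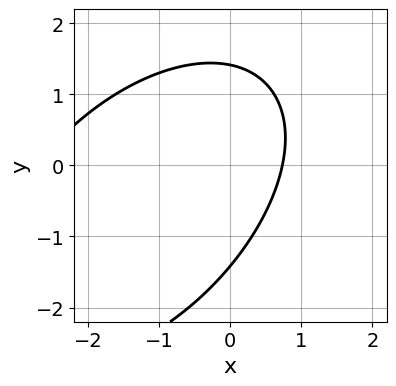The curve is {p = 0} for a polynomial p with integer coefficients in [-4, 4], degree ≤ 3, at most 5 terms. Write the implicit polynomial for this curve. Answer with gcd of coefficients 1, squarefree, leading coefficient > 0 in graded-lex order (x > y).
x^2 - x*y + y^2 + 2*x - 2

1. Degree: a generic line meets the curve in up to 2 points, so deg p = 2.
2. The integer polynomial consistent with all of this is the stated p.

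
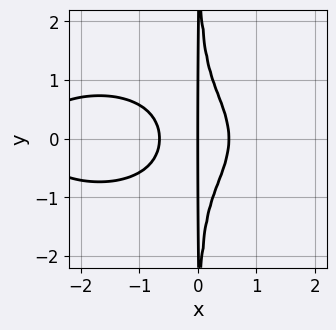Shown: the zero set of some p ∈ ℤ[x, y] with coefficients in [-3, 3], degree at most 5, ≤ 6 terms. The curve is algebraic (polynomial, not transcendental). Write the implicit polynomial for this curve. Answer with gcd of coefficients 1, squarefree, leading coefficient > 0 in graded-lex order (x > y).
x^4 + 3*x^2*y^2 + 3*x^3 - x

The degree is 4 — the shape is more complex than any degree-3 curve.
Symmetries: the y ↦ −y reflection is a symmetry, so y appears only in even powers.
From the visible intercepts: one x-axis crossing is at x = 0; every point of the y-axis in the box is on the curve.
Solving for integer coefficients yields p as stated.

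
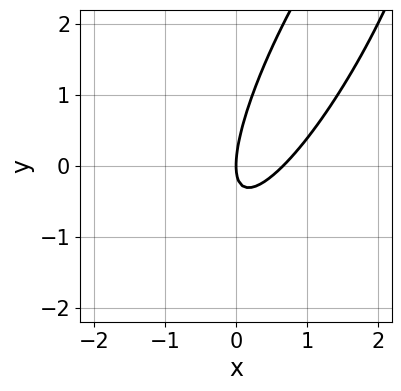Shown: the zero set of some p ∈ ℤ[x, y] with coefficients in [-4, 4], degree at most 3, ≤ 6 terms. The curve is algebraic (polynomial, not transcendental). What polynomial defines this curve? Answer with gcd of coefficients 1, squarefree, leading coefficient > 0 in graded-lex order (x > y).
3*x^2 - 3*x*y + y^2 - 2*x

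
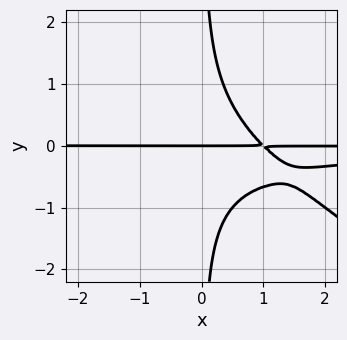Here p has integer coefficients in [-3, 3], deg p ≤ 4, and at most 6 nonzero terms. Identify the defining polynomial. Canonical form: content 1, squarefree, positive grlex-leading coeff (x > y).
2*x^2*y^2 + 3*x*y^3 + 2*x*y - 2*y

deg p = 4.
From the visible intercepts: every point of the x-axis in the box is on the curve; one y-axis crossing is at y = 0.
The integer polynomial consistent with all of this is the stated p.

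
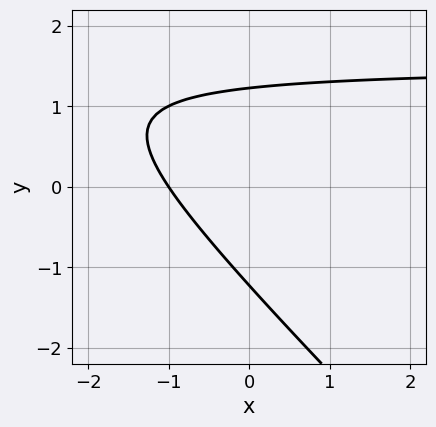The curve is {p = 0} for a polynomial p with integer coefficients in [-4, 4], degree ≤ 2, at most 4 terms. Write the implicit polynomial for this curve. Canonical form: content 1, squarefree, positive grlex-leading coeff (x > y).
2*x*y + 2*y^2 - 3*x - 3

(a) Degree: no degree-1 curve has this shape, so deg p = 2.
(b) Reading off the gridlines: it meets the x-axis at x = -1 (among the integer gridlines).
(c) Together with the visible shape, these determine p as stated.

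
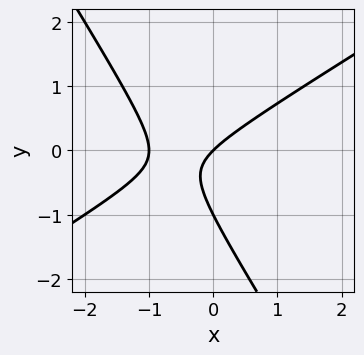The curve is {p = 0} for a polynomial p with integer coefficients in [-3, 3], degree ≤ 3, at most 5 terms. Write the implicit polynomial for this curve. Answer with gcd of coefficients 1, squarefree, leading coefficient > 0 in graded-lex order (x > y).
x^2 - x*y - y^2 + x - y

(a) The degree is 2 — the shape is more complex than any degree-1 curve.
(b) From the visible intercepts: the x-axis gridline crossings are at x ∈ {-1, 0}; the y-axis gridline crossings are at y ∈ {-1, 0}.
(c) Solving for integer coefficients yields p as stated.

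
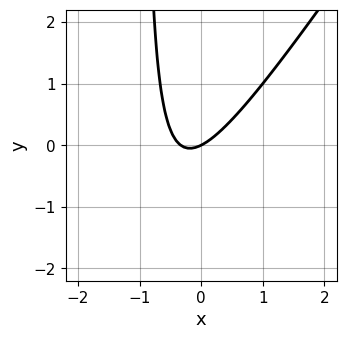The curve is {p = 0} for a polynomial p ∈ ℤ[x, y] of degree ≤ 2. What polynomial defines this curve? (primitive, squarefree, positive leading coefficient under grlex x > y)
3*x^2 - 2*x*y + x - 2*y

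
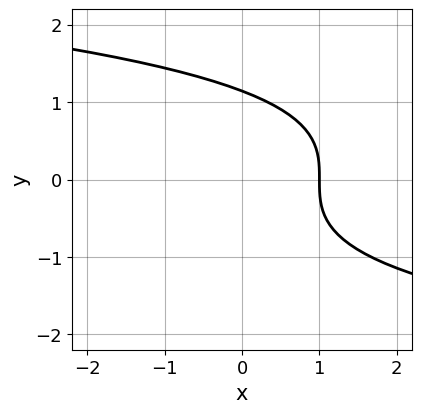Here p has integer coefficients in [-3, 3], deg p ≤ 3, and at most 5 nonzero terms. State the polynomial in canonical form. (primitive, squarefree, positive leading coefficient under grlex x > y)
Degree: a generic line meets the curve in up to 3 points, so deg p = 3.
From the visible intercepts: one x-axis crossing is at x = 1.
Solving for integer coefficients yields p as stated.

2*y^3 + 3*x - 3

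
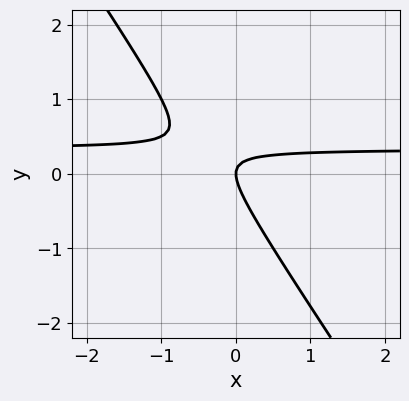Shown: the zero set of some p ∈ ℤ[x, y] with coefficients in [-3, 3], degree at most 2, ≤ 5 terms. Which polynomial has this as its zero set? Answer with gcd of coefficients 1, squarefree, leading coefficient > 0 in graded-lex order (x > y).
3*x*y + 2*y^2 - x

Degree: the shape is more complex than any degree-1 curve, so deg p = 2.
Reading off the gridlines: it crosses the x-axis at the gridline x = 0; one y-axis crossing is at y = 0.
The integer polynomial consistent with all of this is the stated p.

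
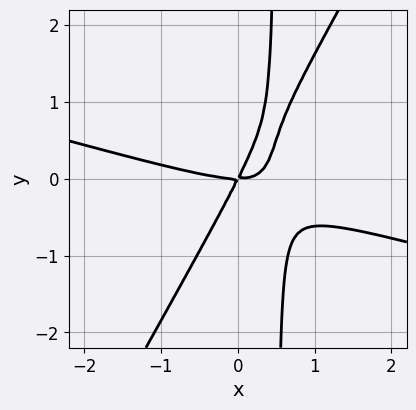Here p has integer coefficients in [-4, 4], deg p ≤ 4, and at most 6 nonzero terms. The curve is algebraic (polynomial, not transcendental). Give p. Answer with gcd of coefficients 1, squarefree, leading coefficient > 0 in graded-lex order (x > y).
x^3 + 3*x^2*y - 2*x*y^2 - 2*x*y + y^2

(a) Degree: a generic line meets the curve in up to 3 points, so deg p = 3.
(b) From the axis intercepts and sections: it meets the x-axis at x = 0 (among the integer gridlines); one y-axis crossing is at y = 0.
(c) Putting this together gives p.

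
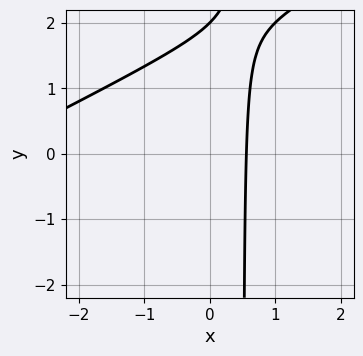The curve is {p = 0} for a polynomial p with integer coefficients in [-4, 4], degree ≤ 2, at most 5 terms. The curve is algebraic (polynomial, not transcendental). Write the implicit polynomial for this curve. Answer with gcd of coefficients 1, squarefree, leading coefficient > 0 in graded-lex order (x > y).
x^2 - 2*x*y + 3*x + y - 2

First, deg p = 2.
Then, from the visible intercepts: it meets the y-axis at y = 2 (among the integer gridlines).
Finally, these observations pin down the coefficients.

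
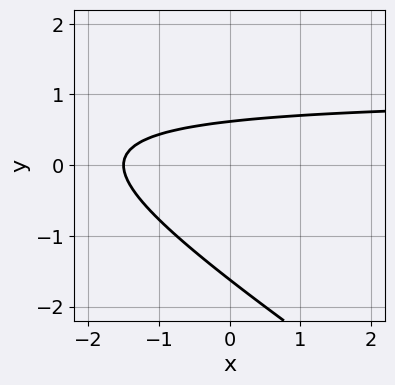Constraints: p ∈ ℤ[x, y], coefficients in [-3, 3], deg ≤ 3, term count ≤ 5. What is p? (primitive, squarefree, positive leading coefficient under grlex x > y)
First, deg p = 2. A generic line meets the curve in up to 2 points.
Finally, putting this together gives p.

2*x*y + 3*y^2 - 2*x + 3*y - 3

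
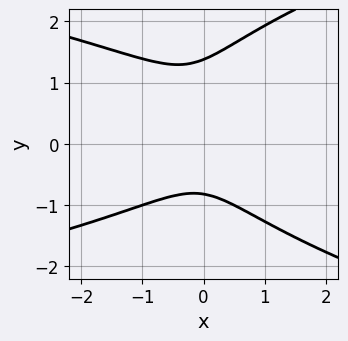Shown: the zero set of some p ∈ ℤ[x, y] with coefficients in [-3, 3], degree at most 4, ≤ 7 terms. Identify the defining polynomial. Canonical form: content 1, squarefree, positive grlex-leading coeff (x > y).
y^4 - x*y^2 - y^3 - 2*x^2 - 1

The degree is 4 — a generic line meets the curve in up to 4 points.
Against the integer gridlines: it misses every integer gridline on the x-axis.
Solving for integer coefficients yields p as stated.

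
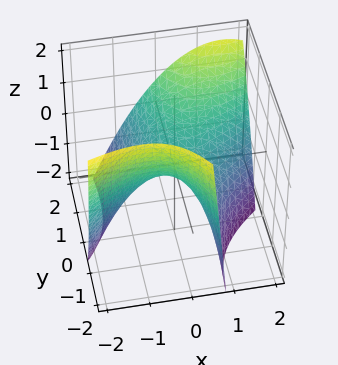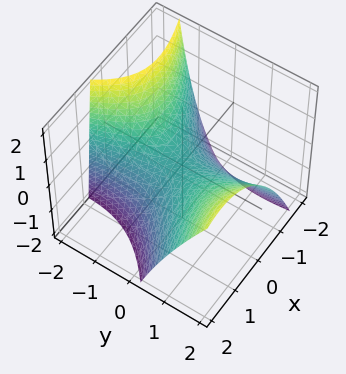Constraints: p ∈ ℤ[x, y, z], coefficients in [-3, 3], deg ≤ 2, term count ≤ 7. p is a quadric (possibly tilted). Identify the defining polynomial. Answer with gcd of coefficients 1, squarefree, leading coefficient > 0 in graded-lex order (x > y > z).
First, deg p = 2. No degree-1 surface has this shape.
Then, against the integer gridlines: one z-axis crossing is at z = 0; one y-axis crossing is at y = 0; one x-axis crossing is at x = 0.
Finally, these observations pin down the coefficients.

2*x^2 - 3*x*y - y^2 + y*z + 3*z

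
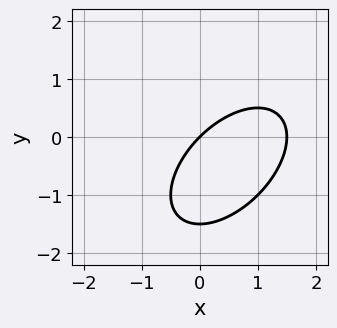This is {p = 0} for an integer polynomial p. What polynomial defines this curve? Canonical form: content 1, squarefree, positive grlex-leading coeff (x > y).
First, deg p = 2.
Then, from the axis intercepts and sections: one x-axis crossing is at x = 0; it meets the y-axis at y = 0 (among the integer gridlines).
Finally, fitting integer coefficients to these (and the overall shape) gives p.

2*x^2 - 2*x*y + 2*y^2 - 3*x + 3*y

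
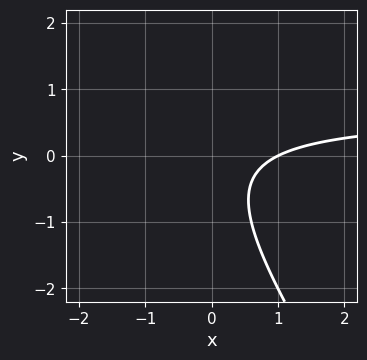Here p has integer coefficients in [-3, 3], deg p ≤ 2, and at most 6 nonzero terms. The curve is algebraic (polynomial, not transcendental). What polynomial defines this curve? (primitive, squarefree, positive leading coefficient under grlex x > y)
First, the degree is 2 — no degree-1 curve has this shape.
Then, checking where it meets the axes: one x-axis crossing is at x = 1; the curve avoids every integer y-axis point in the box.
Finally, together with the visible shape, these determine p as stated.

3*x*y + 2*y^2 - 2*x + y + 2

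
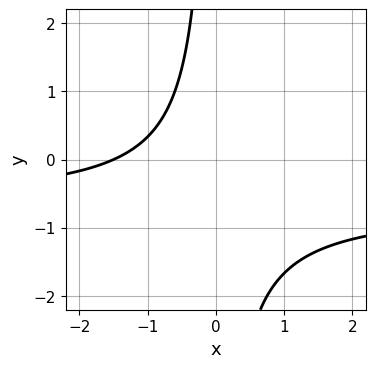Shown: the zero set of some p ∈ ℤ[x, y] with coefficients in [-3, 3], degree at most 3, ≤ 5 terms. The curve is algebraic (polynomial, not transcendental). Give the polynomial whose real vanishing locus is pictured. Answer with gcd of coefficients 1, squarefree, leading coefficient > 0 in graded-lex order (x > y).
3*x*y + 2*x + 3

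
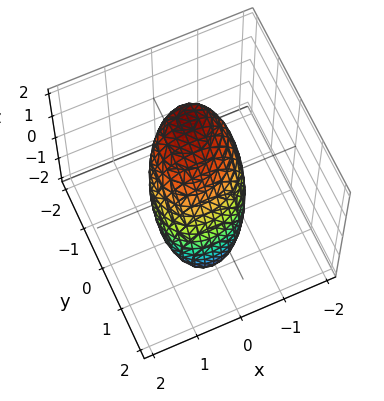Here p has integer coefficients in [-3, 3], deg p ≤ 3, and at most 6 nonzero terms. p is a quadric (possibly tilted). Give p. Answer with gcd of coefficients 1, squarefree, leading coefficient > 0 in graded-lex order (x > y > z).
(a) Degree: no degree-1 surface has this shape, so deg p = 2.
(b) Observable constraints: among the integer gridlines, it crosses the x-axis at x ∈ {-1, 1}; the y-axis gridline crossings are at y ∈ {-1, 1}.
(c) Fitting integer coefficients to these (and the overall shape) gives p.

3*x^2 - x*y + 3*y^2 + 3*y*z + 2*z^2 - 3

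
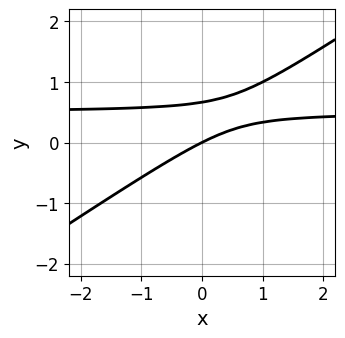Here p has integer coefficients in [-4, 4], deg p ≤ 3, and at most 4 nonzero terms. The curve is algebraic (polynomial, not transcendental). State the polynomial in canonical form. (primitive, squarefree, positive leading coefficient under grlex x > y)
2*x*y - 3*y^2 - x + 2*y

Degree: the shape is more complex than any degree-1 curve, so deg p = 2.
Against the integer gridlines: it crosses the x-axis at the gridline x = 0; it crosses the y-axis at the gridline y = 0.
Together with the visible shape, these determine p as stated.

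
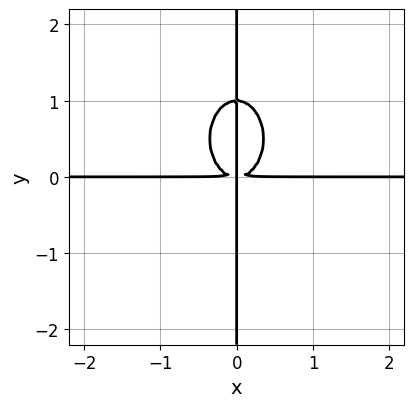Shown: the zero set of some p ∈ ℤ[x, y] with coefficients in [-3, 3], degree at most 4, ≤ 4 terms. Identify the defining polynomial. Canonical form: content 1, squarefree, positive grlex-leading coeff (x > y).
2*x^3*y + x*y^3 - x*y^2

(a) deg p = 4. The shape is more complex than any degree-3 curve.
(b) Observable constraints: the visible x-axis segment lies entirely on the curve; every point of the y-axis in the box is on the curve.
(c) Solving for integer coefficients yields p as stated.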